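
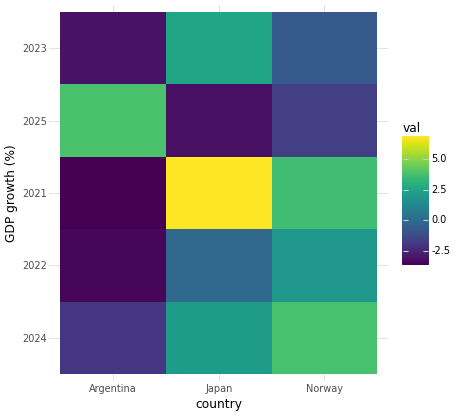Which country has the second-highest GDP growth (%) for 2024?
Top 3 for 2024: Norway ≈ 4, Japan ≈ 2, Argentina ≈ -2.

Japan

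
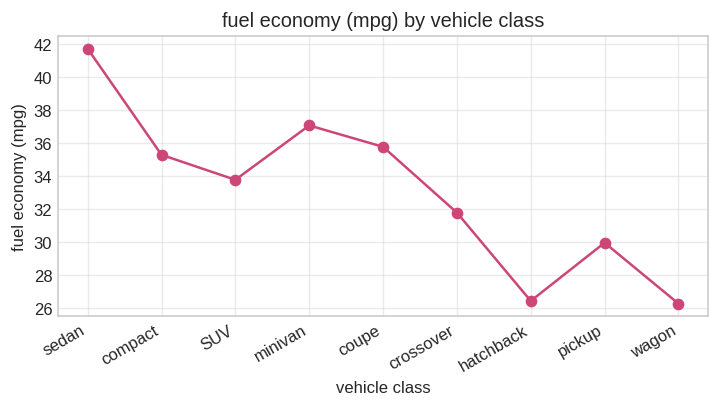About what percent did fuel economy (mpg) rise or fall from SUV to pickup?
≈ -11.8%

SUV ≈ 34, pickup ≈ 30; (30 − 34) / 34 ≈ -11.8%.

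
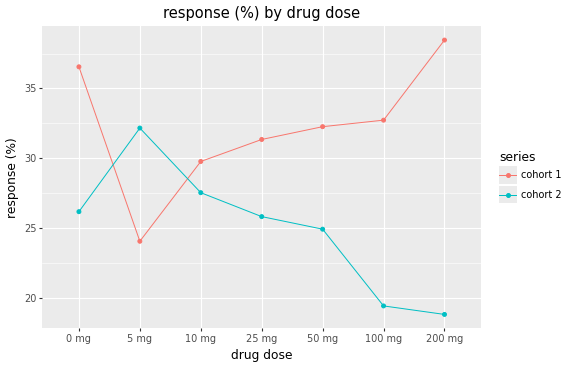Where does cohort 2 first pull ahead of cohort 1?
5 mg

0 mg: cohort 2 ≈ 26 vs cohort 1 ≈ 36 (not yet); 5 mg: cohort 2 ≈ 32 vs cohort 1 ≈ 24 (first crossover).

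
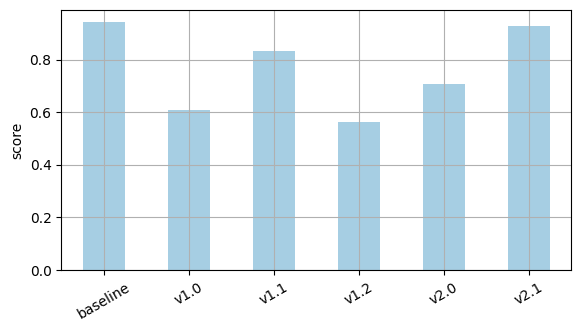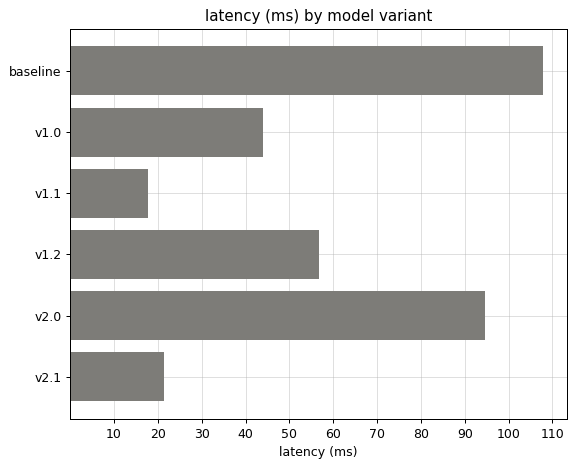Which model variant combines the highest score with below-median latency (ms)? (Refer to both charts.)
Chart 2 median latency (ms) ≈ 50; below-median model variants: v1.0, v1.1, v2.1. Among those, v2.1 has the highest score (≈ 0.9).

v2.1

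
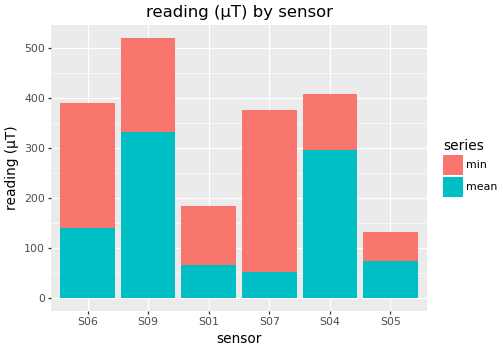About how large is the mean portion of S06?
mean top ≈ 150, bottom ≈ 0; segment ≈ 150.

≈ 150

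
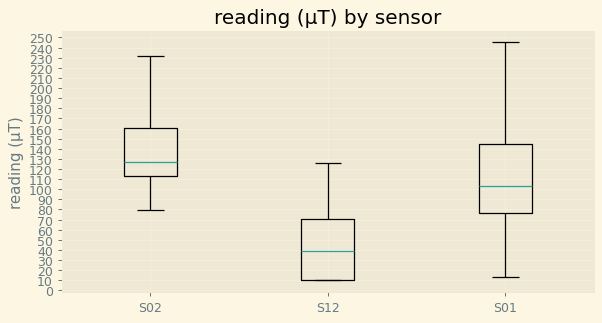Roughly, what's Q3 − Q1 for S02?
≈ 50

Q3 ≈ 160, Q1 ≈ 110; IQR ≈ 50.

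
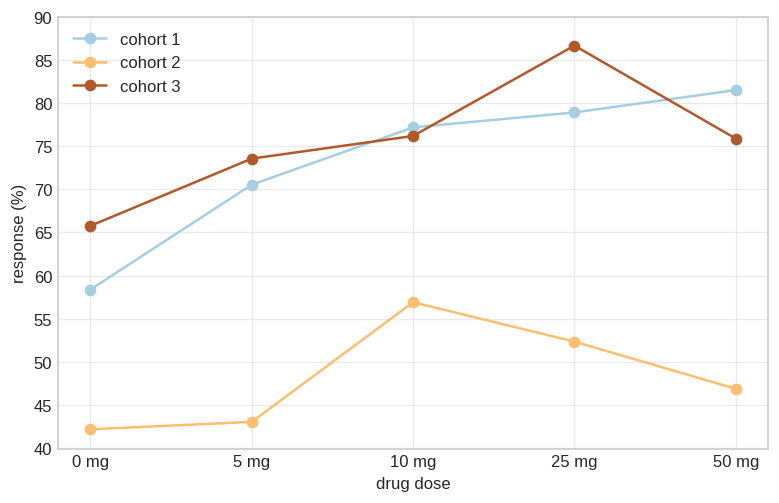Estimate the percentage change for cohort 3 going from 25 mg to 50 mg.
≈ -11.8%

25 mg ≈ 85, 50 mg ≈ 75; (75 − 85) / 85 ≈ -11.8%.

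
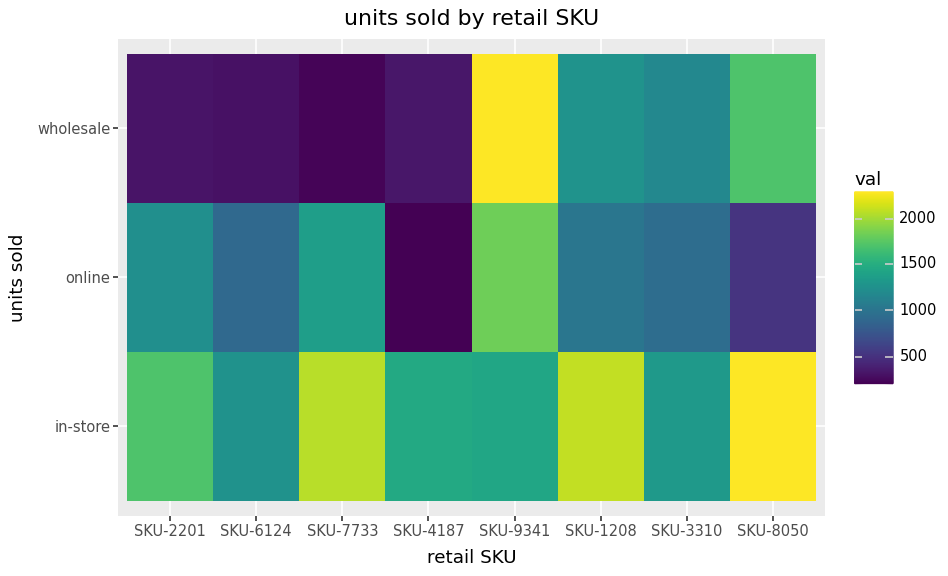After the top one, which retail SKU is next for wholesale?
Top 3 for wholesale: SKU-9341 ≈ 2200, SKU-8050 ≈ 1800, SKU-1208 ≈ 1200.

SKU-8050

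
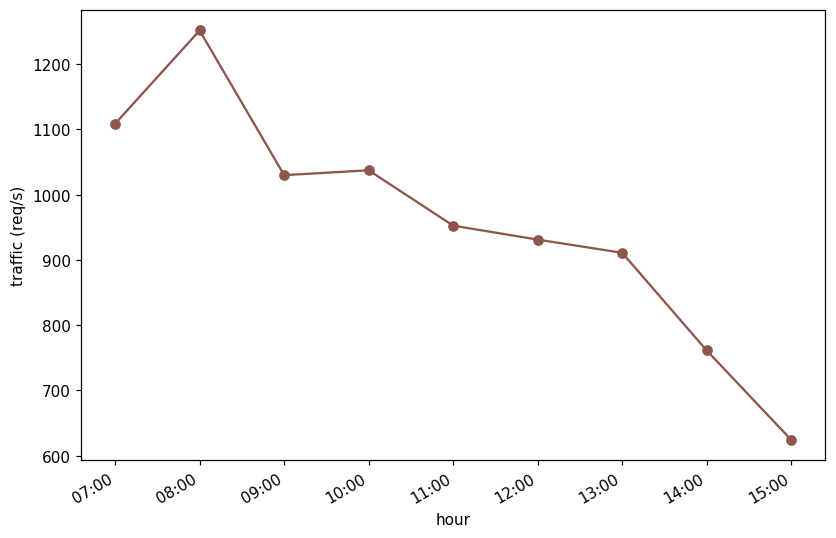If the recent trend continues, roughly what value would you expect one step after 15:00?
≈ 450

Last three: 900, 800, 600 → slope ≈ -150/step → next ≈ 450.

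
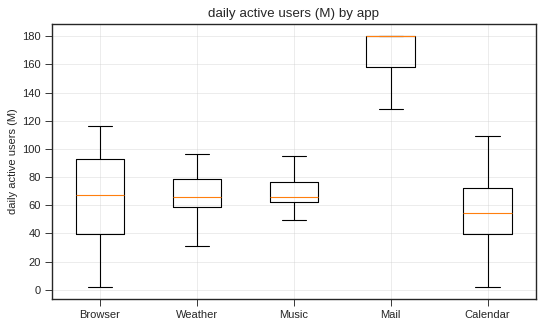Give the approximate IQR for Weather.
≈ 20

Q3 ≈ 80, Q1 ≈ 60; IQR ≈ 20.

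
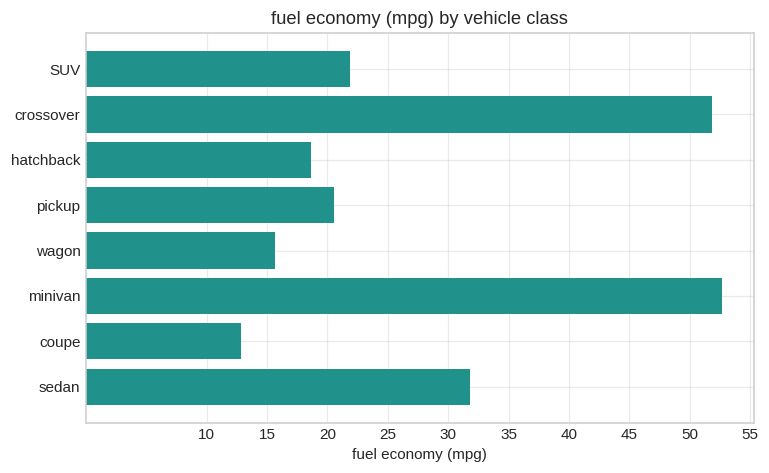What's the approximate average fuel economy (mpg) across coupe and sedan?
(15 + 30) / 2 ≈ 22.

≈ 22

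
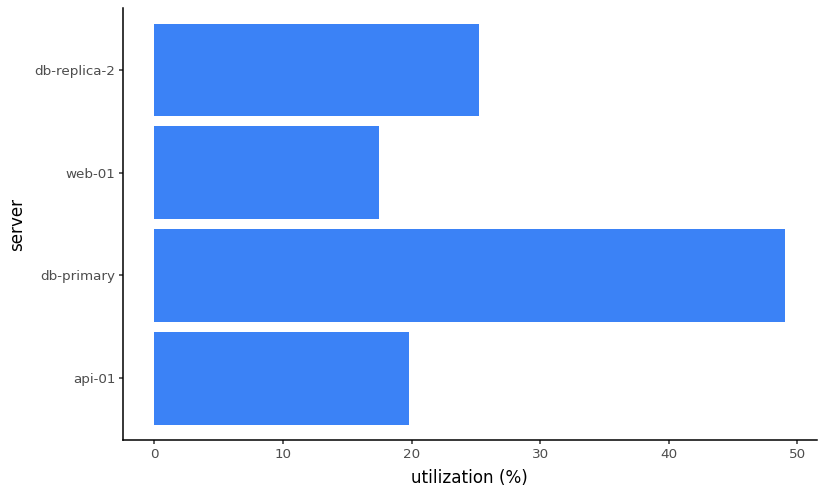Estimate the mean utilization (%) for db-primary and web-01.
≈ 32

(50 + 15) / 2 ≈ 32.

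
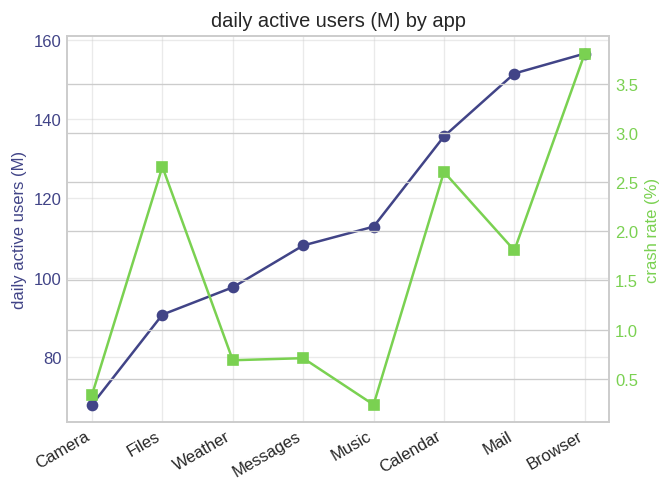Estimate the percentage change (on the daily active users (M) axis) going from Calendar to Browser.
≈ +14.3%

Calendar ≈ 140, Browser ≈ 160; (160 − 140) / 140 ≈ +14.3%.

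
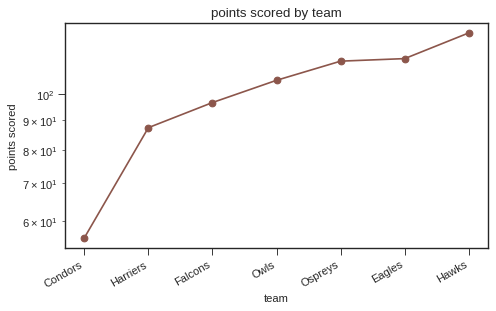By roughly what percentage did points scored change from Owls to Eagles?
≈ +9.1%

Owls ≈ 110, Eagles ≈ 120; (120 − 110) / 110 ≈ +9.1%.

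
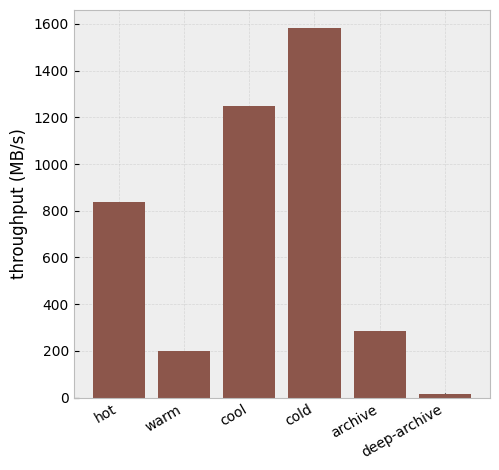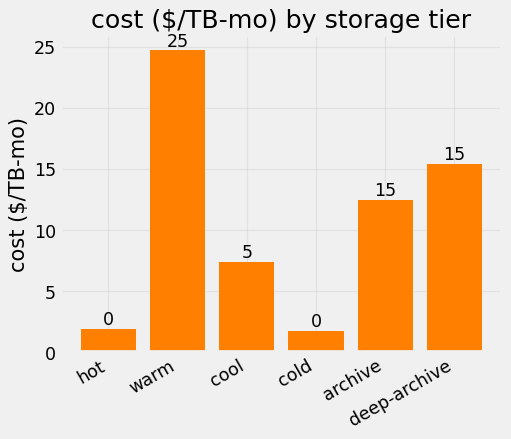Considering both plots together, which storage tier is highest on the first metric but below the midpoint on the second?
Chart 2 median cost ($/TB-mo) ≈ 10; below-median storage tiers: hot, cool, cold. Among those, cold has the highest throughput (MB/s) (≈ 1600).

cold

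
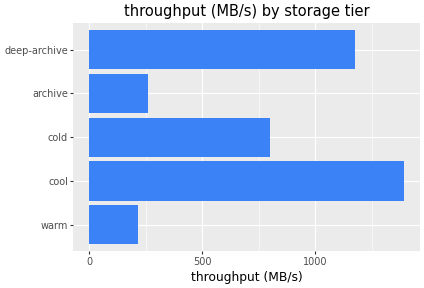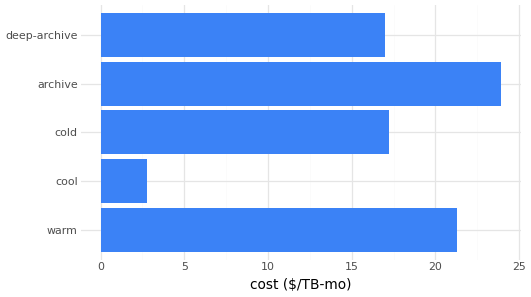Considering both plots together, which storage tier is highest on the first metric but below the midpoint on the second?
cool

Chart 2 median cost ($/TB-mo) ≈ 15; below-median storage tiers: cool, deep-archive. Among those, cool has the highest throughput (MB/s) (≈ 1400).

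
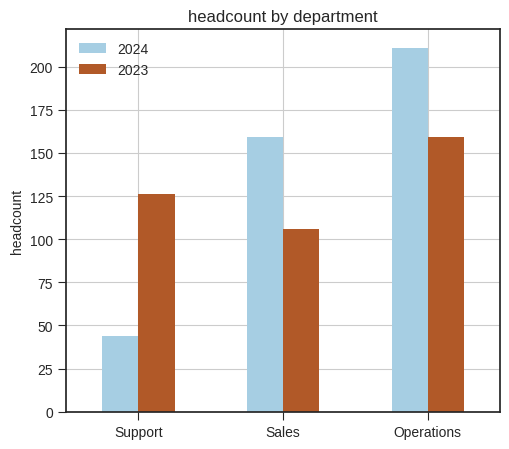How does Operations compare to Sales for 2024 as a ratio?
≈ 1.38×

Operations ≈ 220, Sales ≈ 160; 220/160 ≈ 1.38.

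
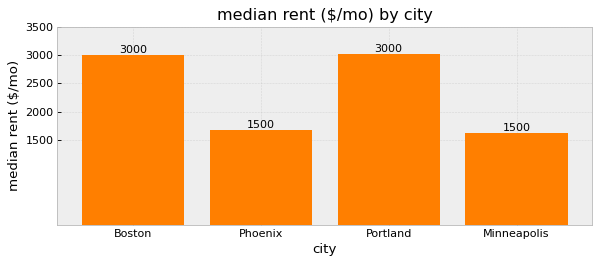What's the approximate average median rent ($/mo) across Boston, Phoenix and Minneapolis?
(3000 + 1500 + 1500) / 3 ≈ 2000.

≈ 2000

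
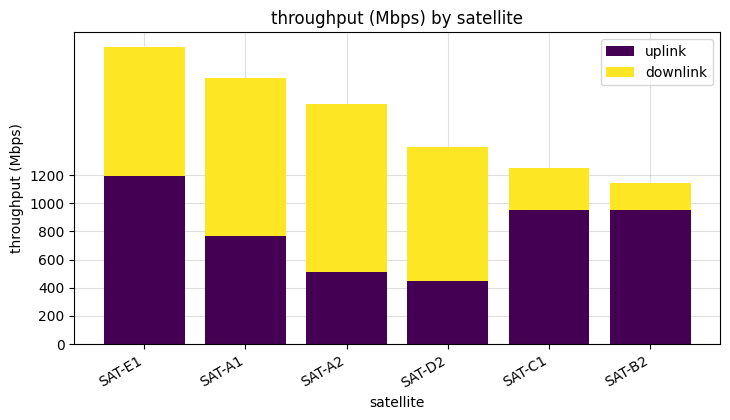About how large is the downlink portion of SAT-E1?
downlink top ≈ 2200, bottom ≈ 1200; segment ≈ 1000.

≈ 1000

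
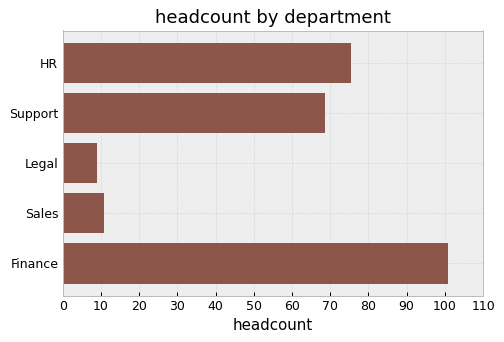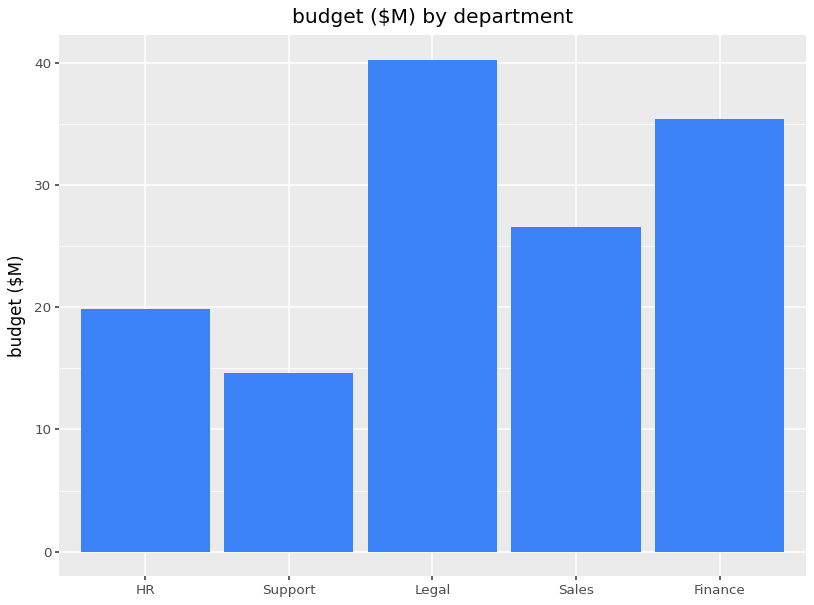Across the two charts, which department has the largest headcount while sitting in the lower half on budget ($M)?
HR

Chart 2 median budget ($M) ≈ 25; below-median departments: HR, Support. Among those, HR has the highest headcount (≈ 80).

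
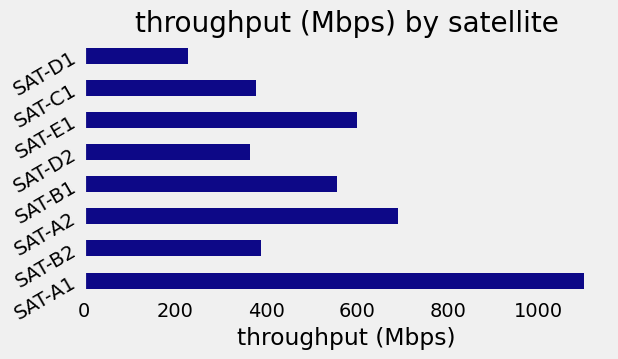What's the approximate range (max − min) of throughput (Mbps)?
Max SAT-A1 ≈ 1100, min SAT-D1 ≈ 200; range ≈ 900.

≈ 900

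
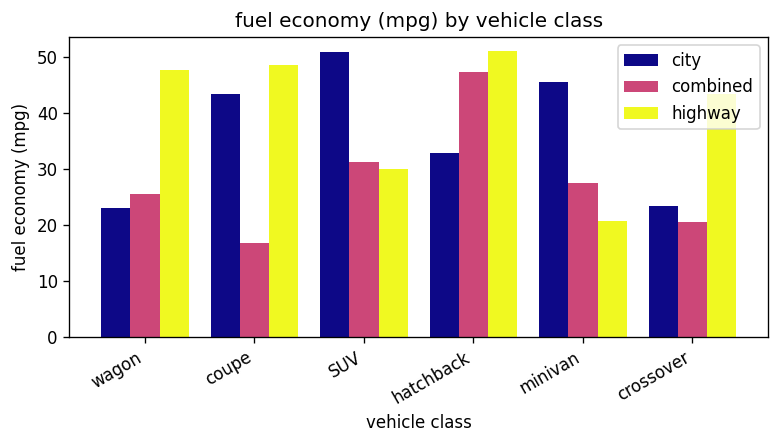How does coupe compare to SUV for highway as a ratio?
coupe ≈ 50, SUV ≈ 30; 50/30 ≈ 1.67.

≈ 1.67×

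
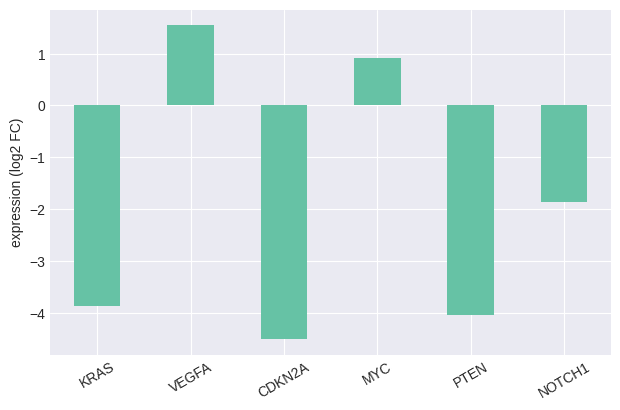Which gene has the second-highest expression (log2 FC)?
MYC

Top 3: VEGFA ≈ 2, MYC ≈ 1, NOTCH1 ≈ -2.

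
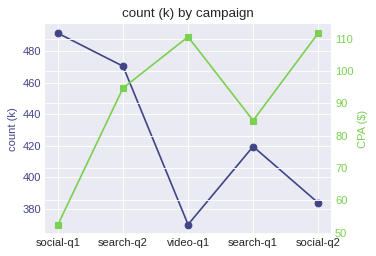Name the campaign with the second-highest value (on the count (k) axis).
search-q2

Top 3 (on the count (k) axis): social-q1 ≈ 500, search-q2 ≈ 480, search-q1 ≈ 420.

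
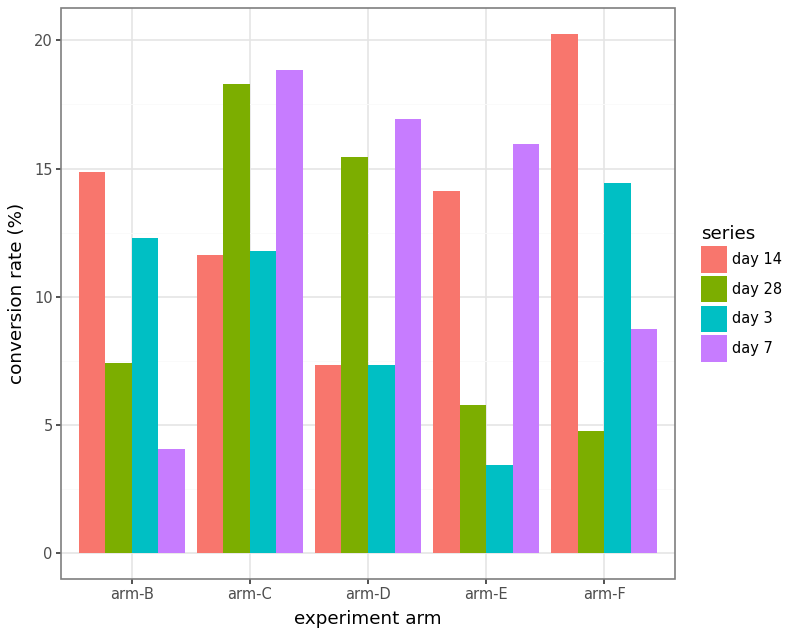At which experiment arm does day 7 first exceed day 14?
arm-B: day 7 ≈ 4 vs day 14 ≈ 14 (not yet); arm-C: day 7 ≈ 18 vs day 14 ≈ 12 (first crossover).

arm-C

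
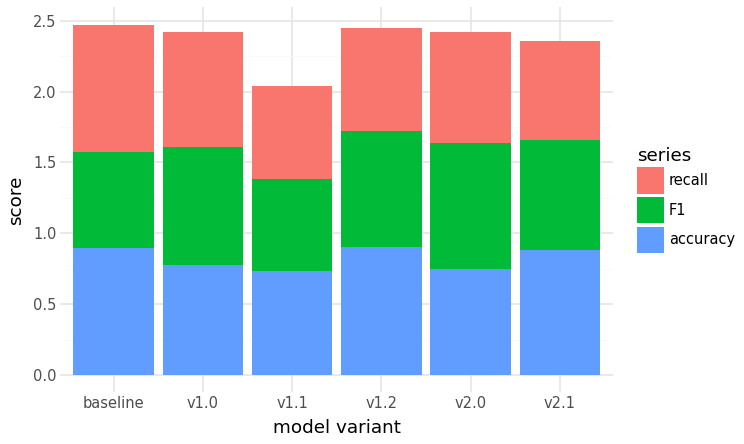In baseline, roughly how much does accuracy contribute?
accuracy top ≈ 1.0, bottom ≈ 0.0; segment ≈ 1.0.

≈ 1.0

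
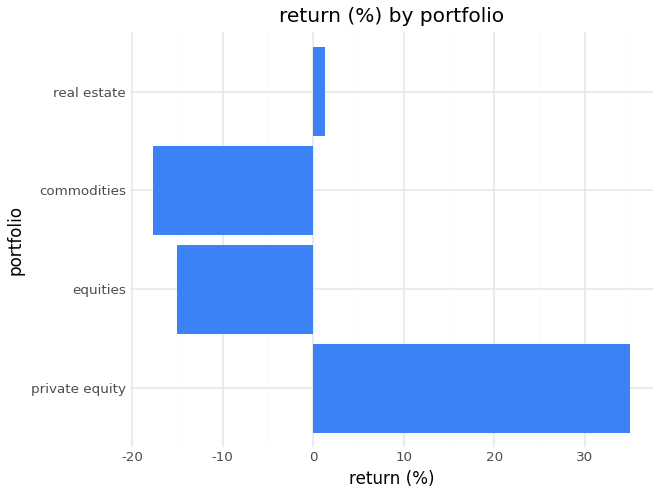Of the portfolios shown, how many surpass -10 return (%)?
2

Above -10: private equity, real estate.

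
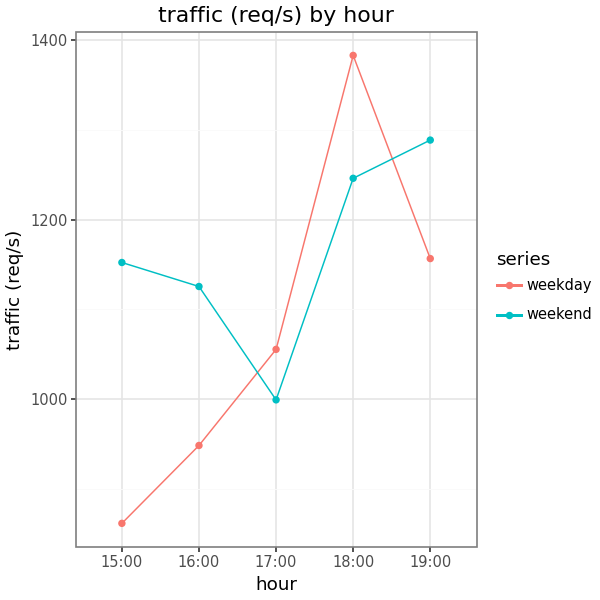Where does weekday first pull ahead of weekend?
16:00: weekday ≈ 950 vs weekend ≈ 1150 (not yet); 17:00: weekday ≈ 1050 vs weekend ≈ 1000 (first crossover).

17:00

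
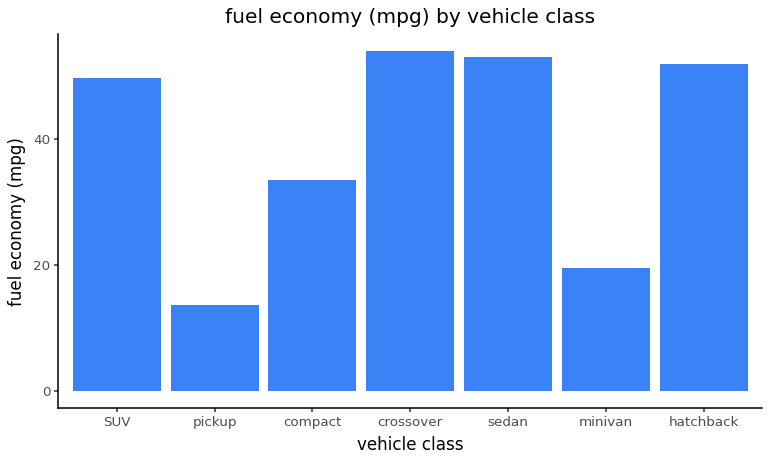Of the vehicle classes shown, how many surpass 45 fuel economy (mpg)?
4

Above 45: SUV, crossover, sedan, hatchback.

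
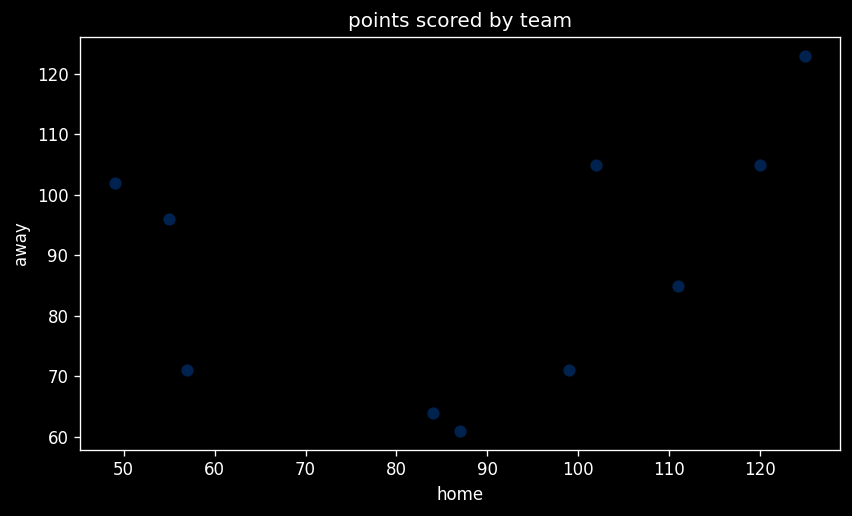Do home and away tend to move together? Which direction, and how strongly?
positive, weak

Points are positively correlated; weak (|r| ≈ 0.3).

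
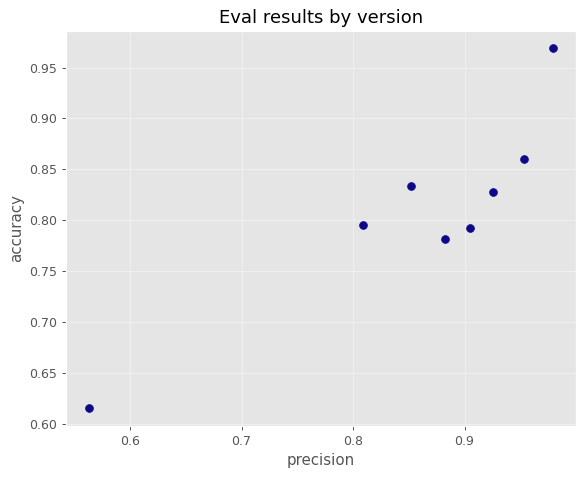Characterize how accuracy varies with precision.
Points are positively correlated; strong (|r| ≈ 0.9).

positive, strong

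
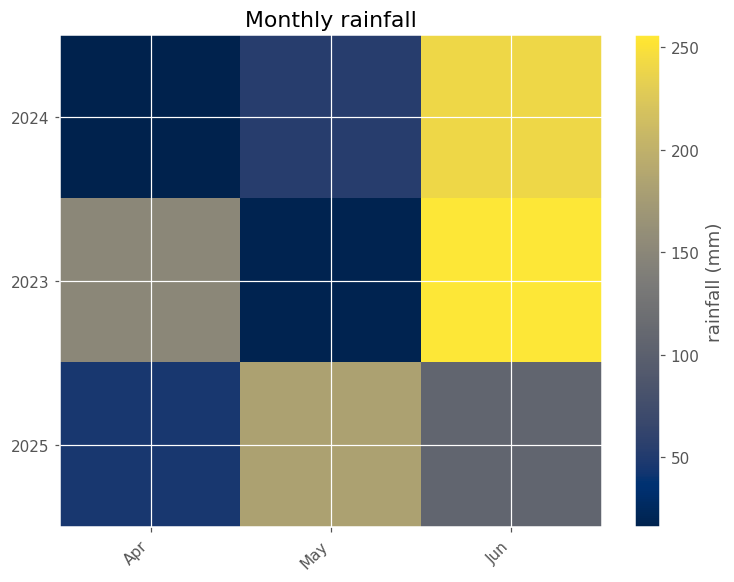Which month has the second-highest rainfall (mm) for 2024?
Top 3 for 2024: Jun ≈ 250, May ≈ 50, Apr ≈ 25.

May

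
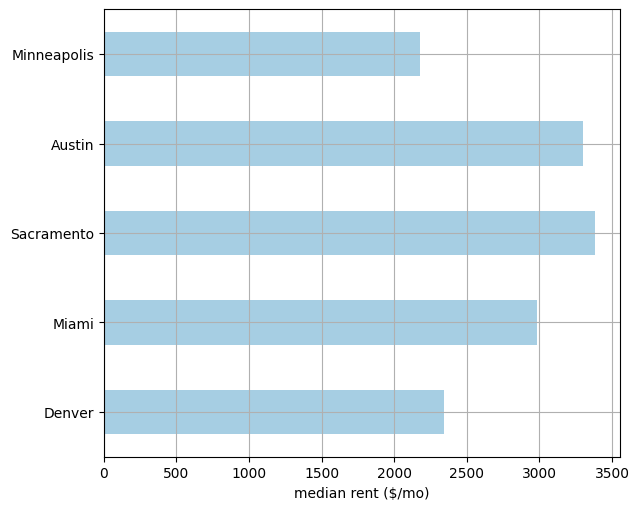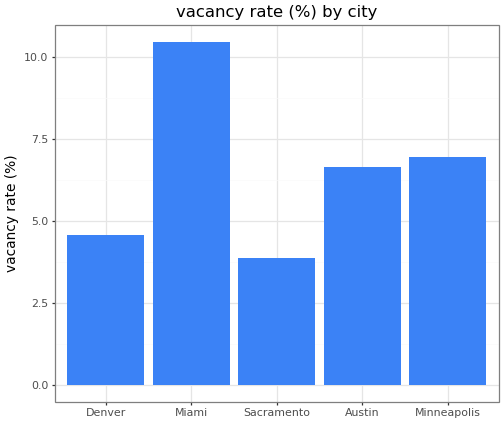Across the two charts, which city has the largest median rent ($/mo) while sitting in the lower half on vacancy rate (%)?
Chart 2 median vacancy rate (%) ≈ 7; below-median cities: Denver, Sacramento. Among those, Sacramento has the highest median rent ($/mo) (≈ 3500).

Sacramento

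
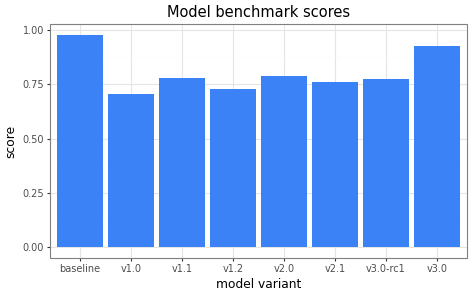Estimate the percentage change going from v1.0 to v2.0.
≈ +14.3%

v1.0 ≈ 0.7, v2.0 ≈ 0.8; (0.8 − 0.7) / 0.7 ≈ +14.3%.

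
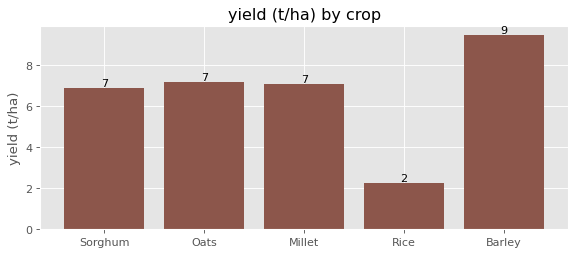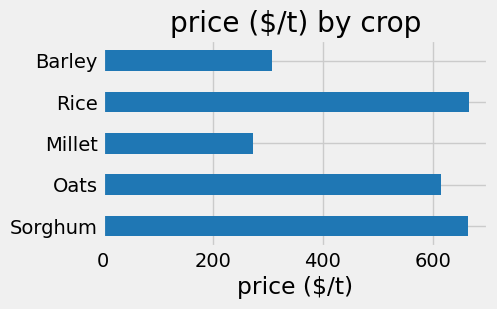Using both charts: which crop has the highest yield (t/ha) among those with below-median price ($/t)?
Barley

Chart 2 median price ($/t) ≈ 600; below-median crops: Millet, Barley. Among those, Barley has the highest yield (t/ha) (≈ 9).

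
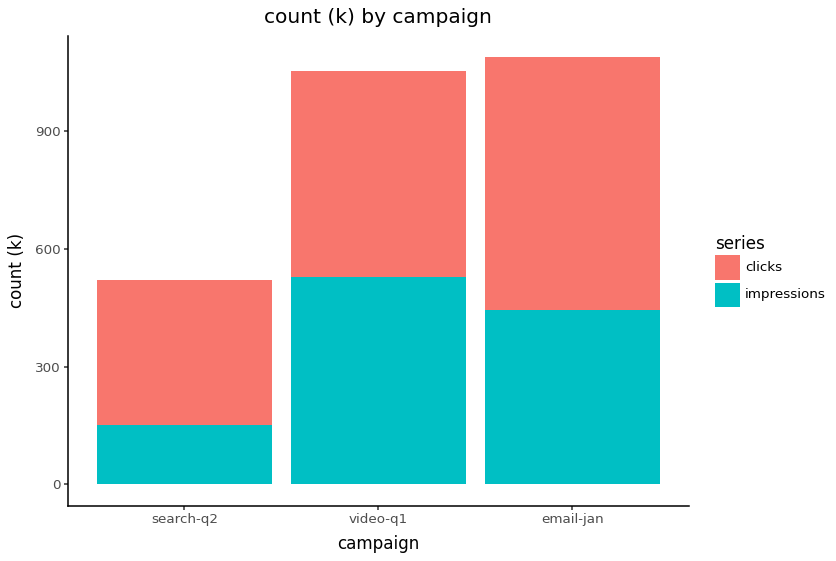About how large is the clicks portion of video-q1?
clicks top ≈ 1100, bottom ≈ 500; segment ≈ 600.

≈ 600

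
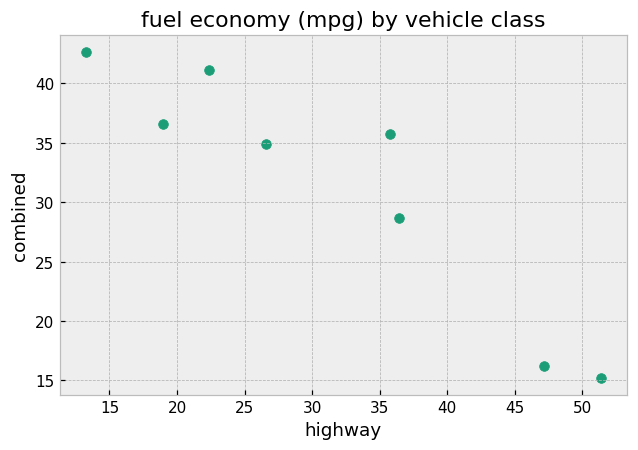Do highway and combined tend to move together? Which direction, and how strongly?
negative, strong

Points are negatively correlated; strong (|r| ≈ 0.9).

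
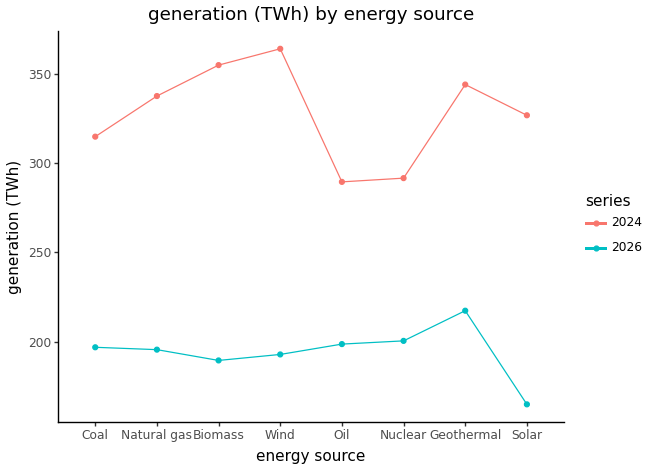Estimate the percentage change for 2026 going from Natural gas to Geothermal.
Natural gas ≈ 200, Geothermal ≈ 220; (220 − 200) / 200 ≈ +10%.

≈ +10%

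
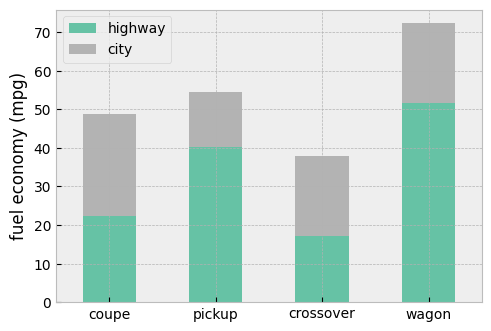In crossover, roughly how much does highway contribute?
≈ 20

highway top ≈ 20, bottom ≈ 0; segment ≈ 20.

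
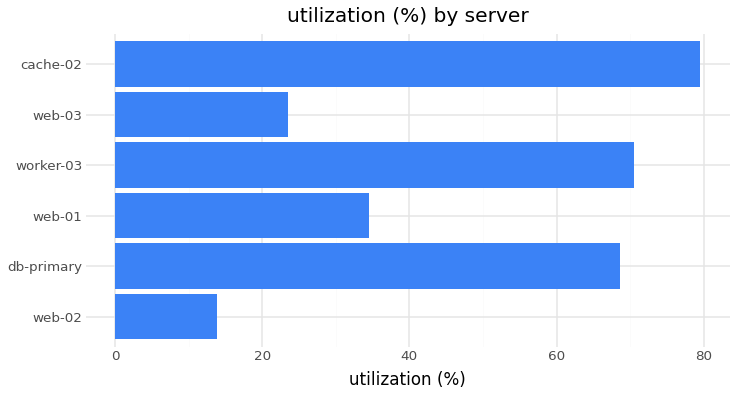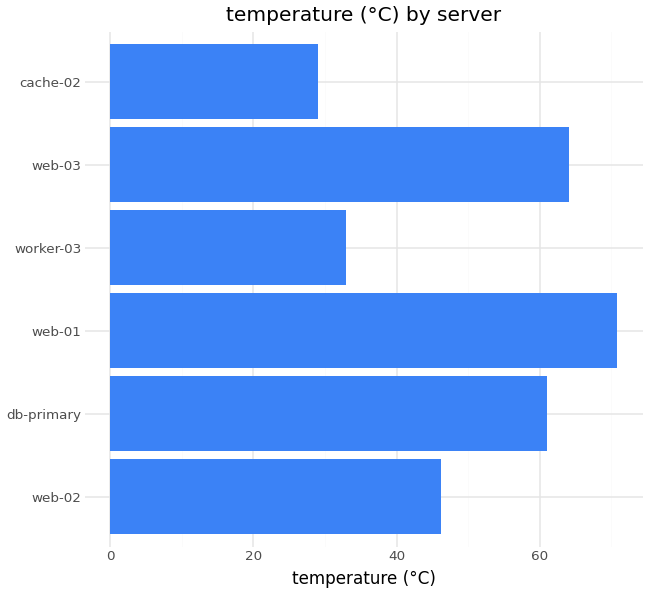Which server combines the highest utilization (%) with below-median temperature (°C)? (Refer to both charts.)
Chart 2 median temperature (°C) ≈ 50; below-median servers: web-02, worker-03, cache-02. Among those, cache-02 has the highest utilization (%) (≈ 80).

cache-02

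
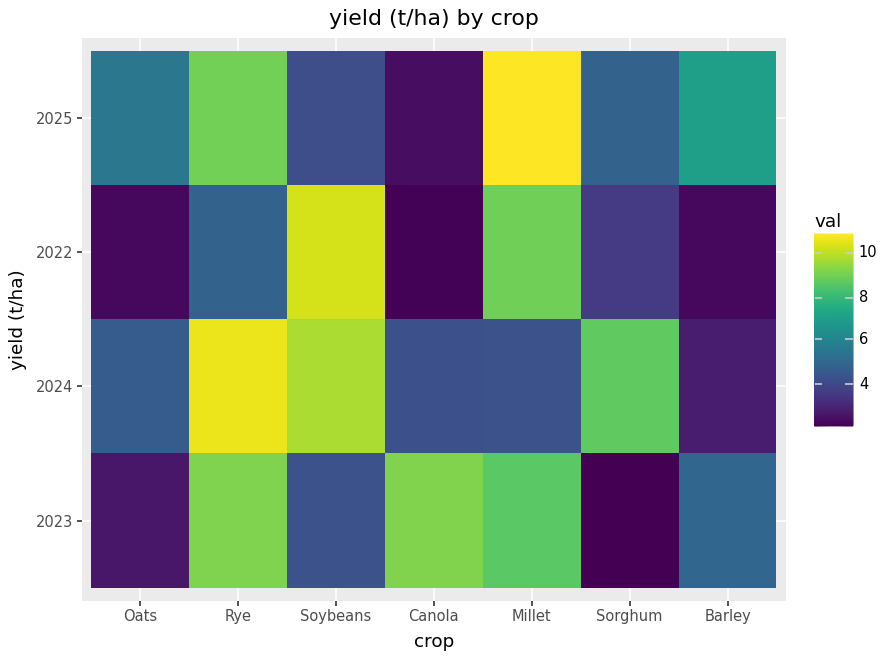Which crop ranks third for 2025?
Barley

Top 4 for 2025: Millet ≈ 11, Rye ≈ 9, Barley ≈ 7, Oats ≈ 6.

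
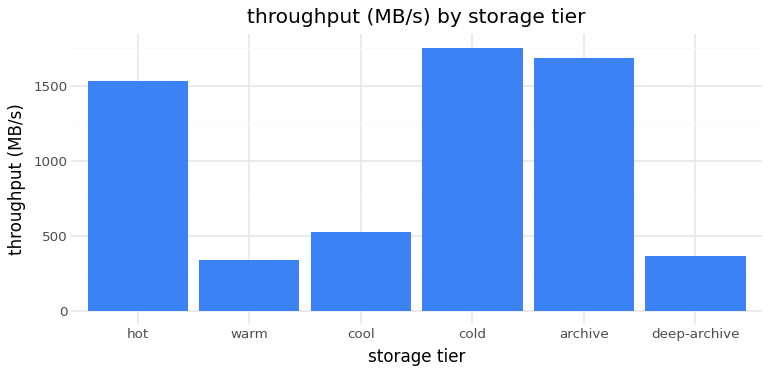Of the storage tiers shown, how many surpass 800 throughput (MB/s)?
Above 800: hot, cold, archive.

3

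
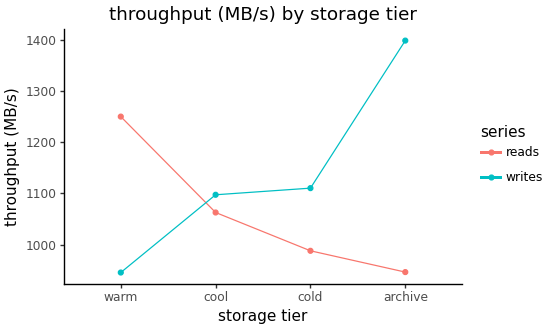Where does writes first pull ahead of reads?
warm: writes ≈ 950 vs reads ≈ 1250 (not yet); cool: writes ≈ 1100 vs reads ≈ 1050 (first crossover).

cool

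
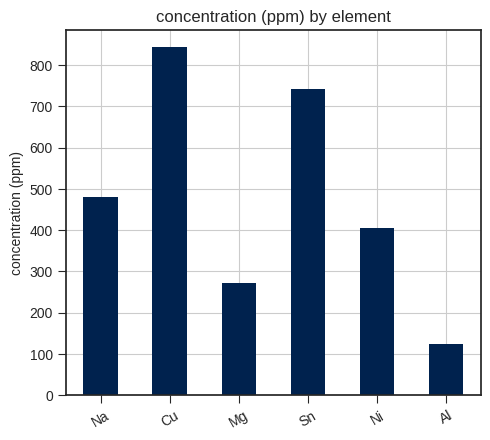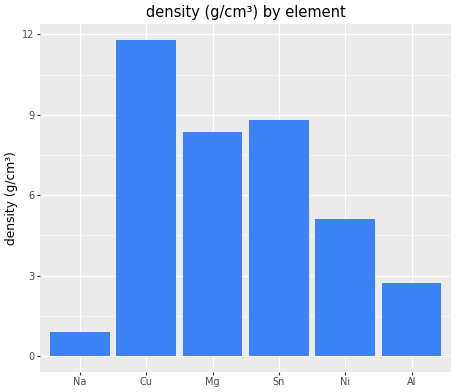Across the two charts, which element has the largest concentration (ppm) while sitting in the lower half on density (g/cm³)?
Chart 2 median density (g/cm³) ≈ 6; below-median elements: Na, Ni, Al. Among those, Na has the highest concentration (ppm) (≈ 500).

Na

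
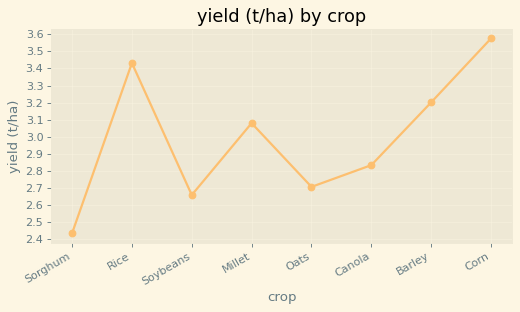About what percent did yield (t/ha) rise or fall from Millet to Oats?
≈ -12.9%

Millet ≈ 3.1, Oats ≈ 2.7; (2.7 − 3.1) / 3.1 ≈ -12.9%.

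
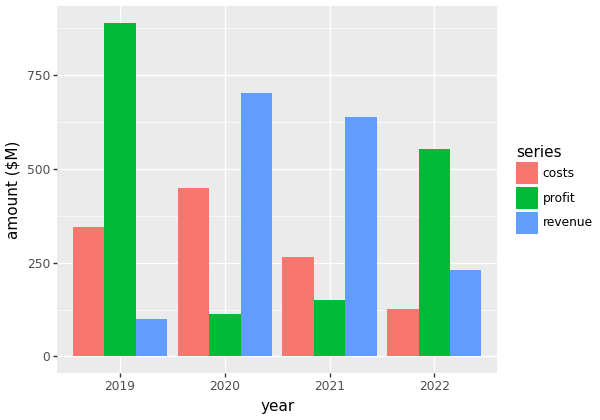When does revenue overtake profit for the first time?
2019: revenue ≈ 100 vs profit ≈ 900 (not yet); 2020: revenue ≈ 700 vs profit ≈ 100 (first crossover).

2020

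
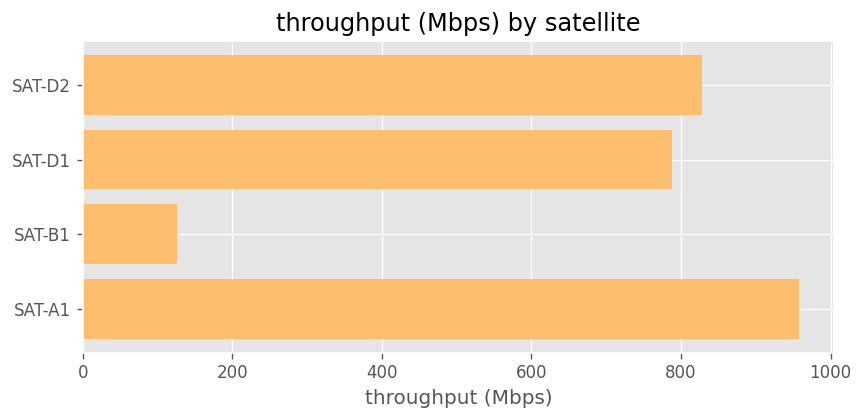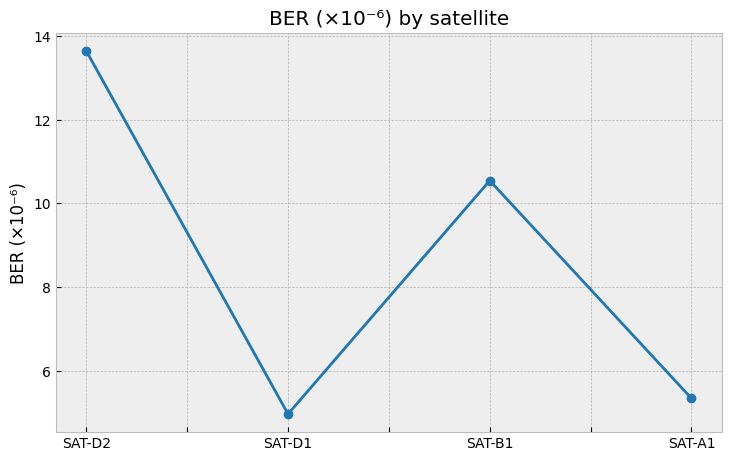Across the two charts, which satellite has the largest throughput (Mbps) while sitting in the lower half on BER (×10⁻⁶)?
Chart 2 median BER (×10⁻⁶) ≈ 8; below-median satellites: SAT-D1, SAT-A1. Among those, SAT-A1 has the highest throughput (Mbps) (≈ 1000).

SAT-A1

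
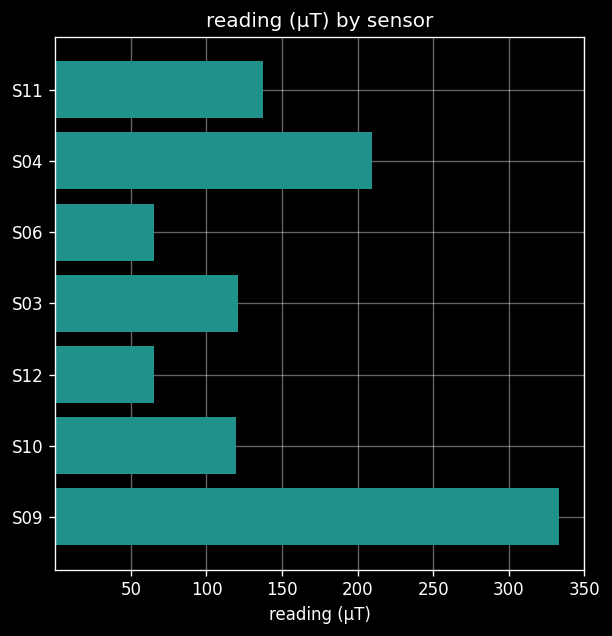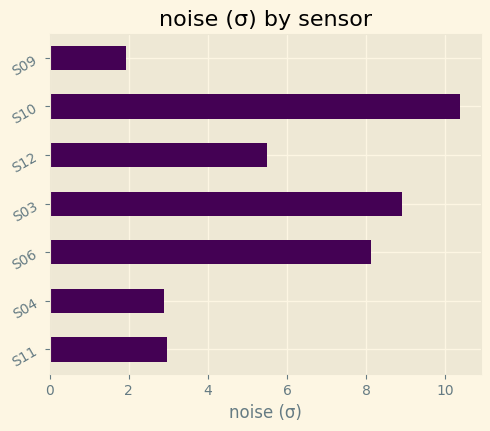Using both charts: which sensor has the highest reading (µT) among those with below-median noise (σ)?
S09

Chart 2 median noise (σ) ≈ 5; below-median sensors: S11, S04, S09. Among those, S09 has the highest reading (µT) (≈ 350).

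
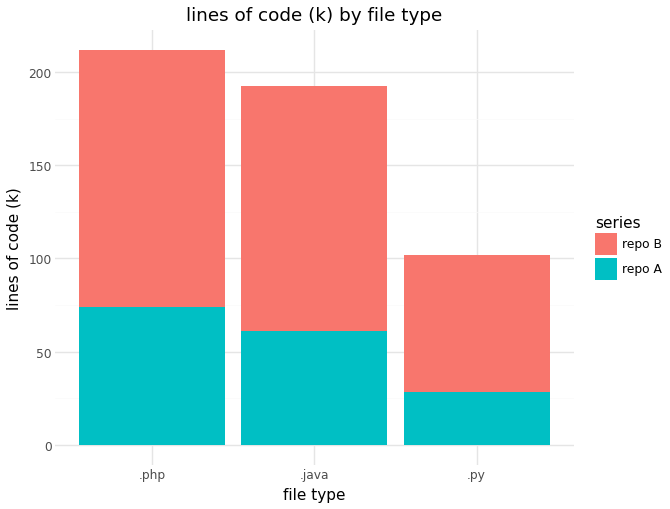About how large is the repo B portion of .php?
≈ 140

repo B top ≈ 220, bottom ≈ 80; segment ≈ 140.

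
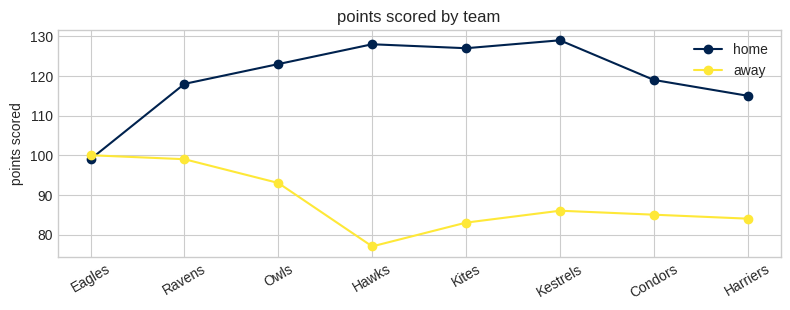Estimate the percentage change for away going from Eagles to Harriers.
Eagles ≈ 100, Harriers ≈ 85; (85 − 100) / 100 ≈ -15%.

≈ -15%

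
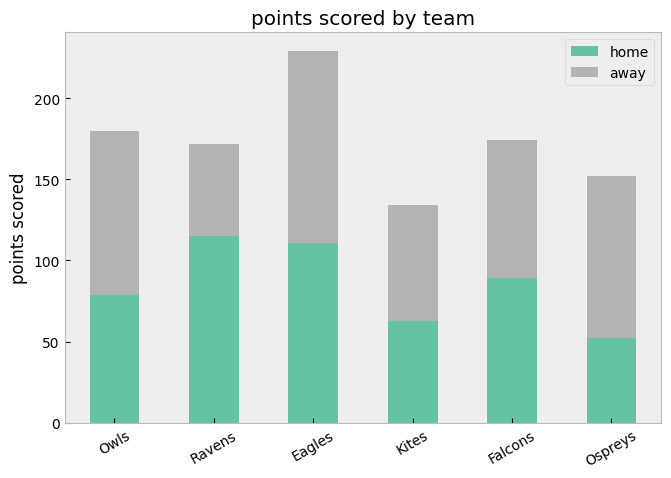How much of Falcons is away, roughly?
away top ≈ 180, bottom ≈ 80; segment ≈ 100.

≈ 100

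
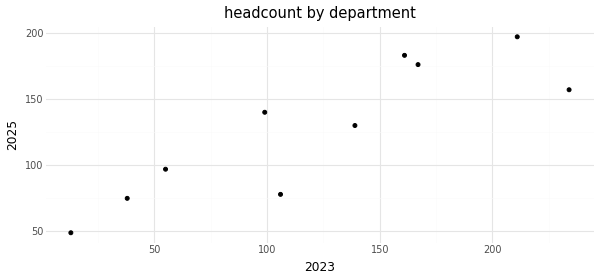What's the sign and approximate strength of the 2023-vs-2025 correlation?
Points are positively correlated; strong (|r| ≈ 0.9).

positive, strong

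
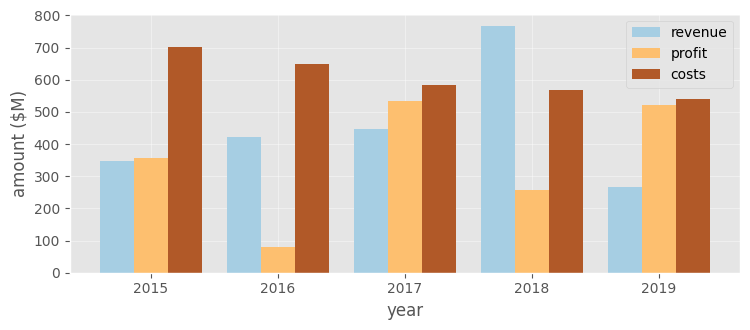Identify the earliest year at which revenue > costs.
2017: revenue ≈ 400 vs costs ≈ 600 (not yet); 2018: revenue ≈ 800 vs costs ≈ 600 (first crossover).

2018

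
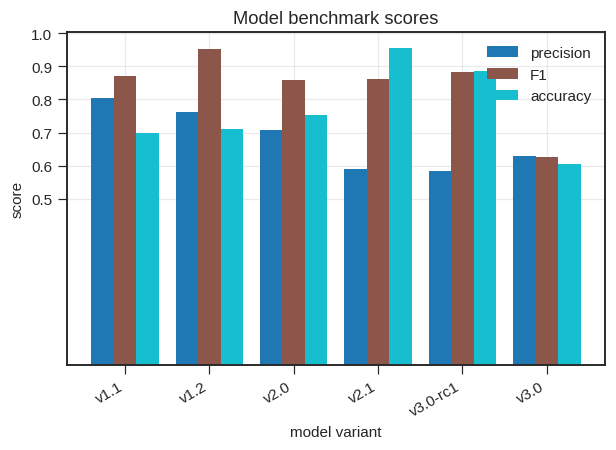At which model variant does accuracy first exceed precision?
v2.0

v1.2: accuracy ≈ 0.7 vs precision ≈ 0.8 (not yet); v2.0: accuracy ≈ 0.8 vs precision ≈ 0.7 (first crossover).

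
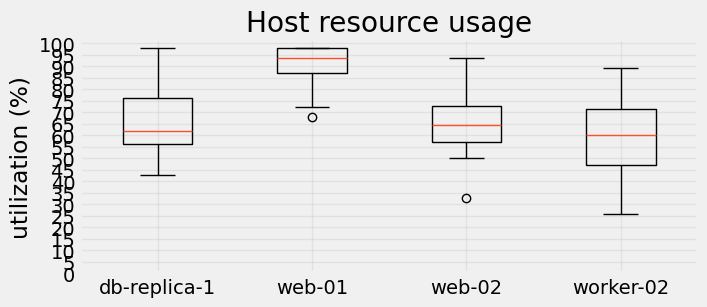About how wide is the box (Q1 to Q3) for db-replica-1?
≈ 20

Q3 ≈ 75, Q1 ≈ 55; IQR ≈ 20.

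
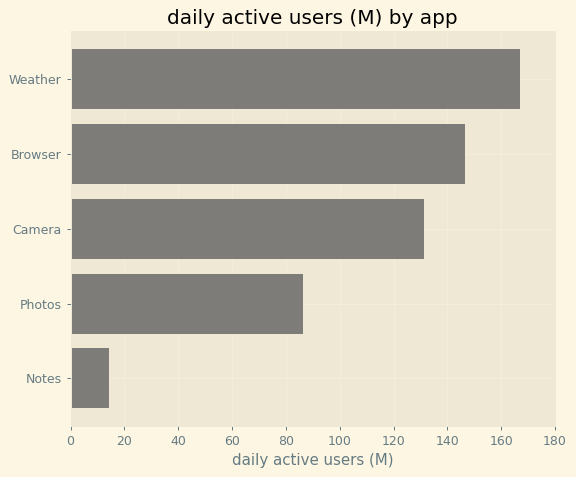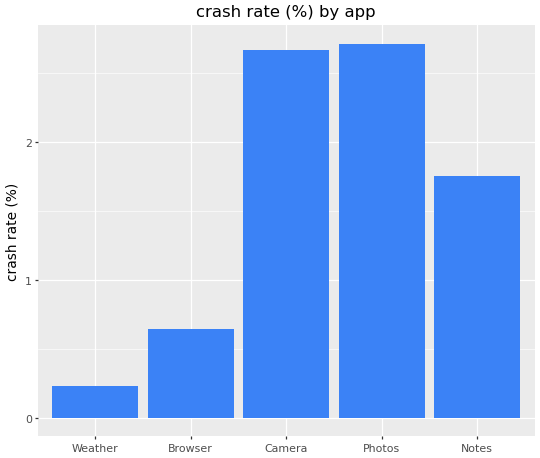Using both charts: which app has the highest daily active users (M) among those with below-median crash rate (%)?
Chart 2 median crash rate (%) ≈ 2; below-median apps: Weather, Browser. Among those, Weather has the highest daily active users (M) (≈ 160).

Weather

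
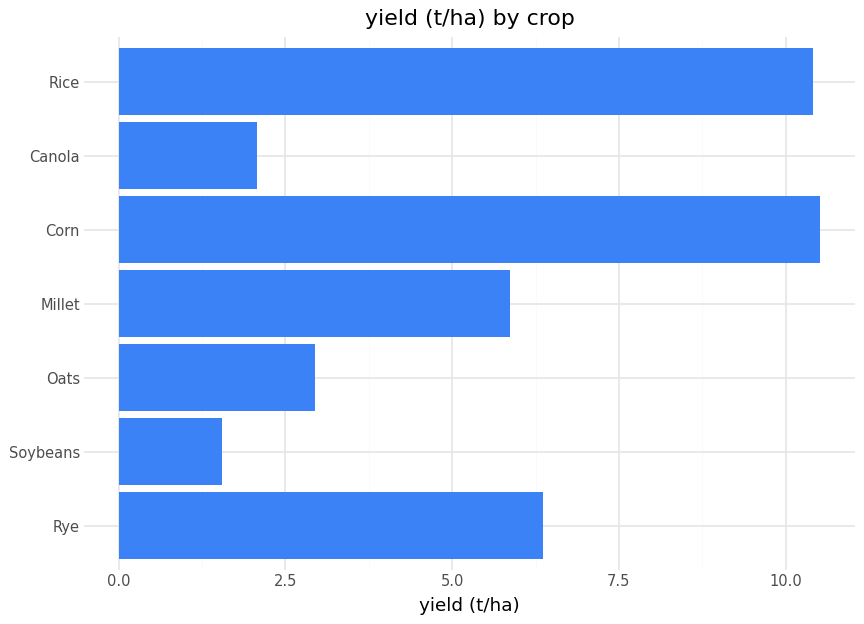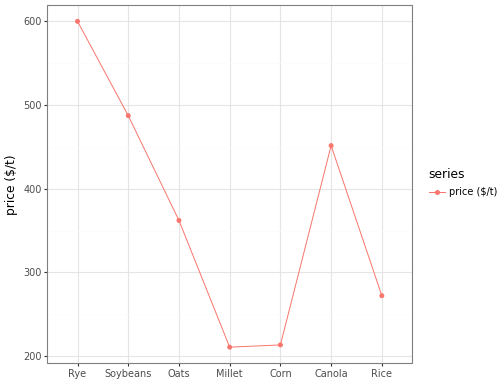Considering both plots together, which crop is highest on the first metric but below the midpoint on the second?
Corn

Chart 2 median price ($/t) ≈ 400; below-median crops: Millet, Corn, Rice. Among those, Corn has the highest yield (t/ha) (≈ 11).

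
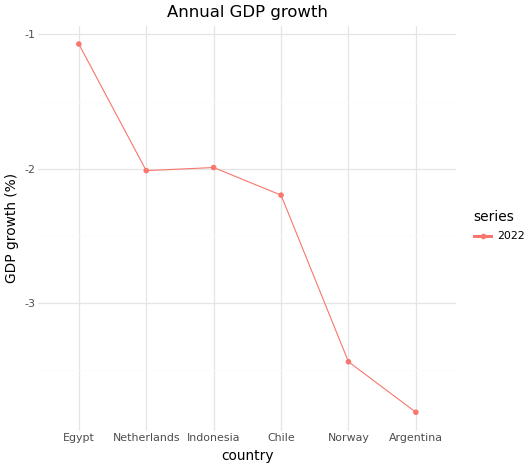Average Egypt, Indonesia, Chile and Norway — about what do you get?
≈ -2.12

(-1.0 + -2.0 + -2.0 + -3.5) / 4 ≈ -2.12.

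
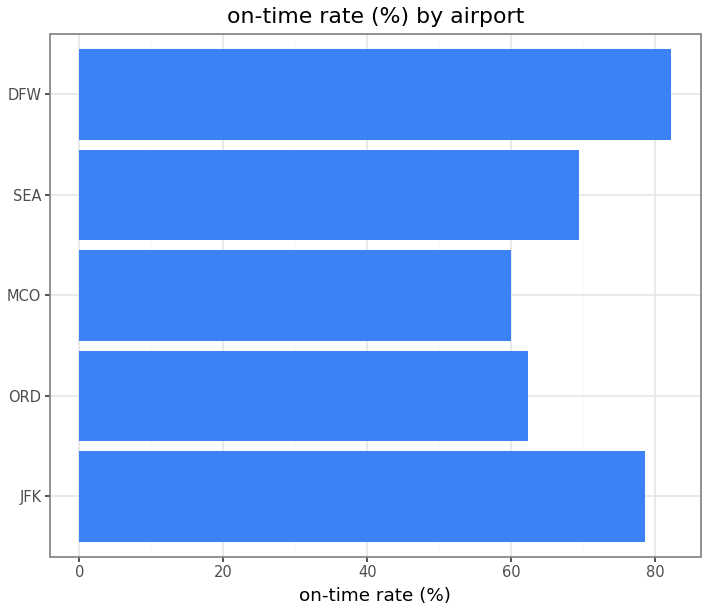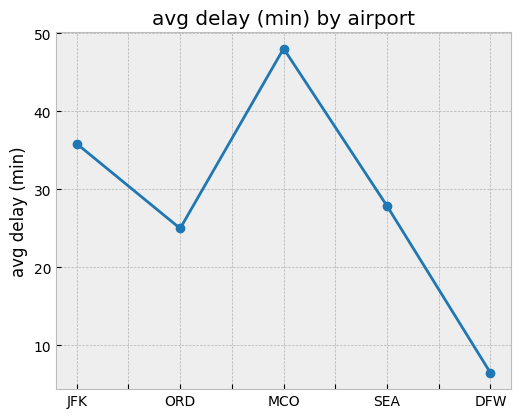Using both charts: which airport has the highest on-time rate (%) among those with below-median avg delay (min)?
DFW

Chart 2 median avg delay (min) ≈ 30; below-median airports: ORD, DFW. Among those, DFW has the highest on-time rate (%) (≈ 80).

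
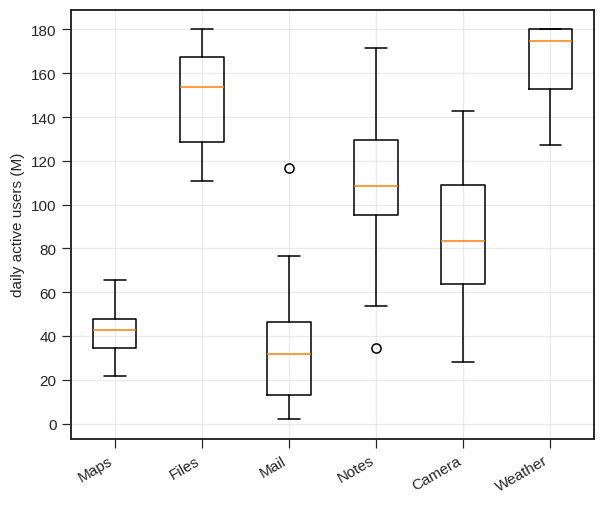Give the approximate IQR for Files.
Q3 ≈ 160, Q1 ≈ 120; IQR ≈ 40.

≈ 40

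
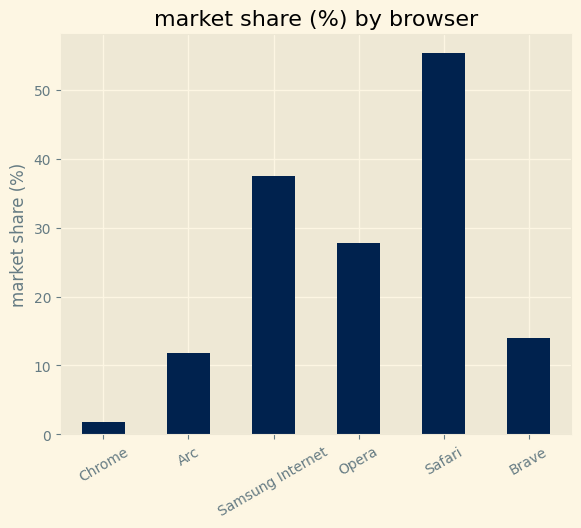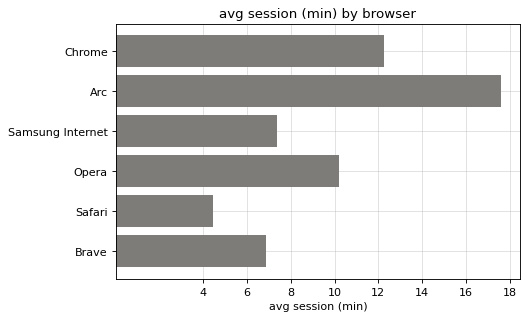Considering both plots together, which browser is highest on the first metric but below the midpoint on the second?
Safari

Chart 2 median avg session (min) ≈ 8; below-median browsers: Samsung Internet, Safari, Brave. Among those, Safari has the highest market share (%) (≈ 60).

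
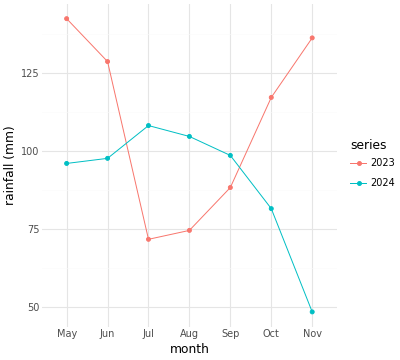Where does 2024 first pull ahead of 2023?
Jun: 2024 ≈ 100 vs 2023 ≈ 130 (not yet); Jul: 2024 ≈ 110 vs 2023 ≈ 70 (first crossover).

Jul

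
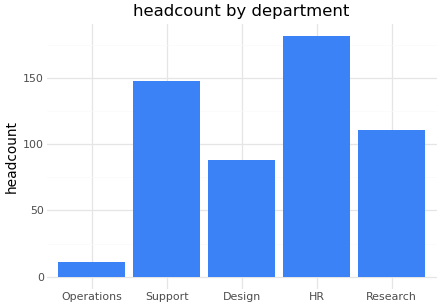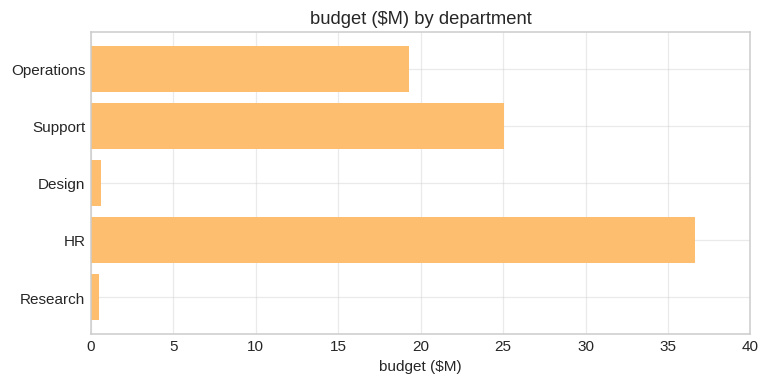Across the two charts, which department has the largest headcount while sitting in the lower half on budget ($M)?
Chart 2 median budget ($M) ≈ 20; below-median departments: Design, Research. Among those, Research has the highest headcount (≈ 120).

Research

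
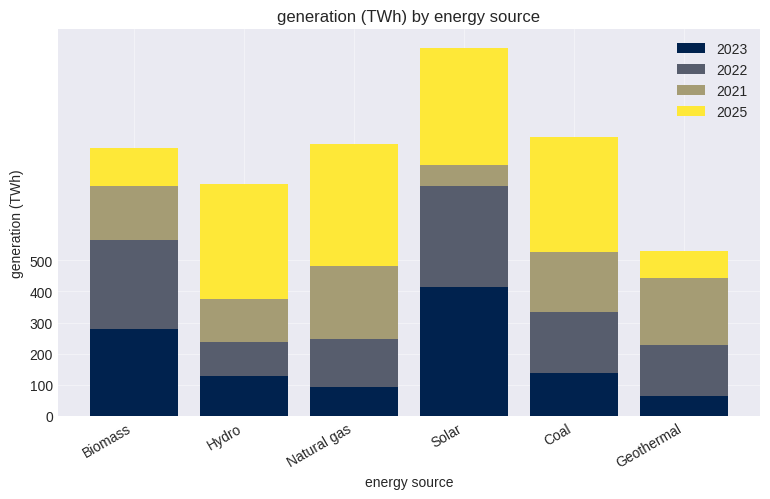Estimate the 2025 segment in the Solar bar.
≈ 400

2025 top ≈ 1200, bottom ≈ 800; segment ≈ 400.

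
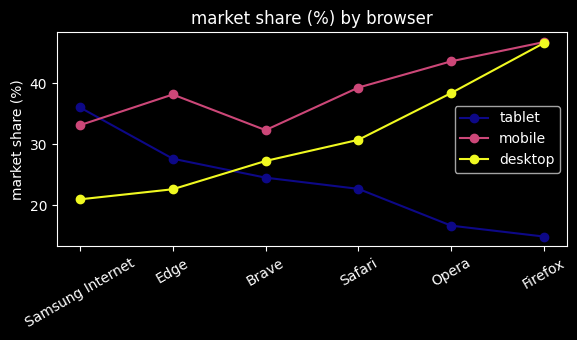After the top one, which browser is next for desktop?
Opera

Top 3 for desktop: Firefox ≈ 45, Opera ≈ 40, Safari ≈ 30.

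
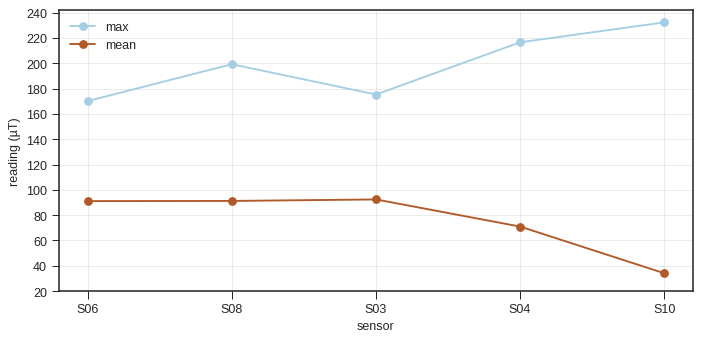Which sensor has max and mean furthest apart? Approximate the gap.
S10: max ≈ 240, mean ≈ 40 → gap ≈ 200. Next-largest (S04) is only ≈ 140.

S10, ≈ 200 µT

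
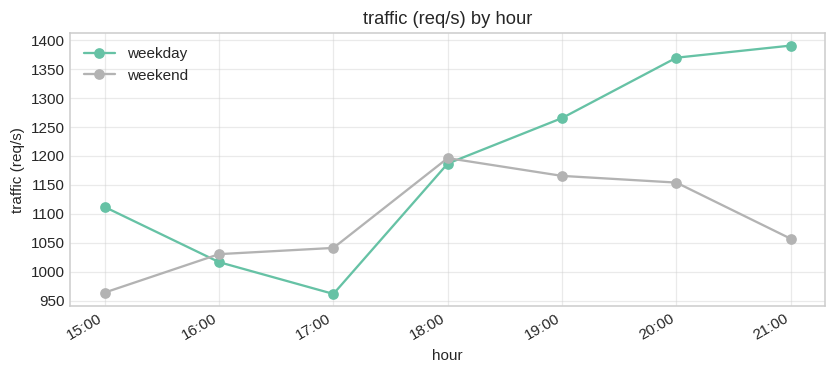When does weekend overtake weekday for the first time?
15:00: weekend ≈ 950 vs weekday ≈ 1100 (not yet); 16:00: weekend ≈ 1050 vs weekday ≈ 1000 (first crossover).

16:00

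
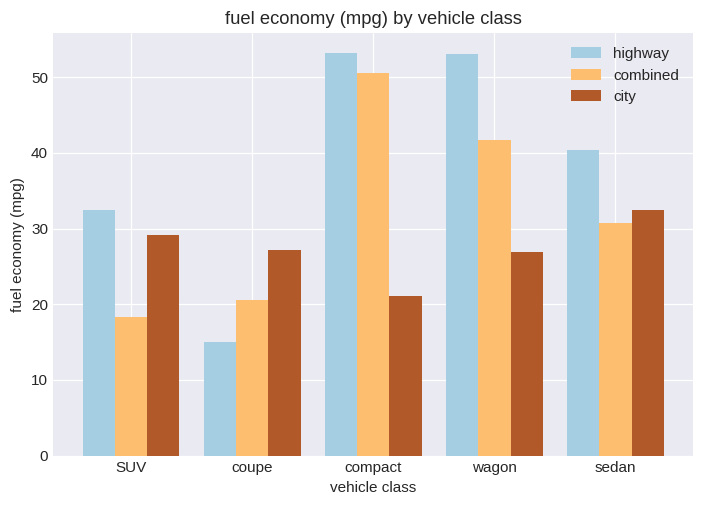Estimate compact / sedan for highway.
≈ 1.38×

compact ≈ 55, sedan ≈ 40; 55/40 ≈ 1.38.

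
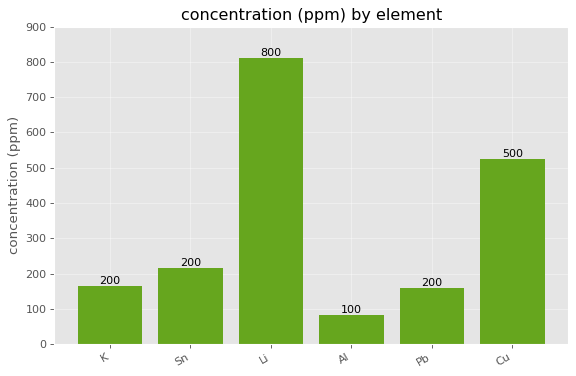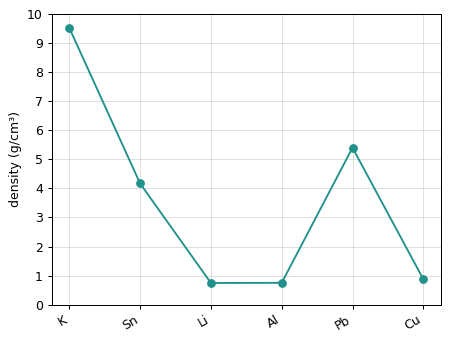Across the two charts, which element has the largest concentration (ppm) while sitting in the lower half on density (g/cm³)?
Li

Chart 2 median density (g/cm³) ≈ 3; below-median elements: Li, Al, Cu. Among those, Li has the highest concentration (ppm) (≈ 800).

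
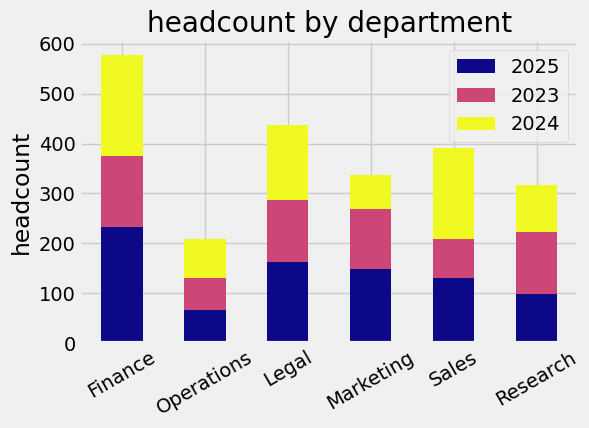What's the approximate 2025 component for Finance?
2025 top ≈ 250, bottom ≈ 0; segment ≈ 250.

≈ 250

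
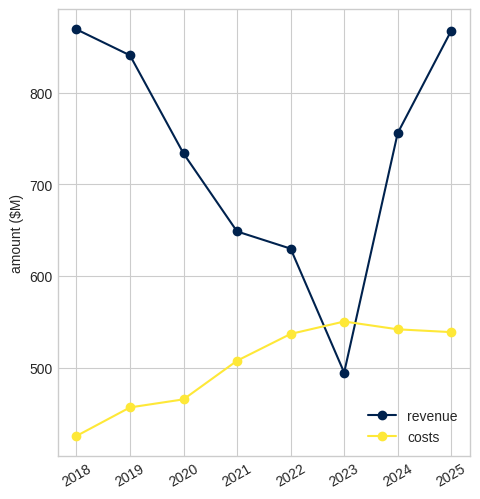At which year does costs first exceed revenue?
2022: costs ≈ 550 vs revenue ≈ 650 (not yet); 2023: costs ≈ 550 vs revenue ≈ 500 (first crossover).

2023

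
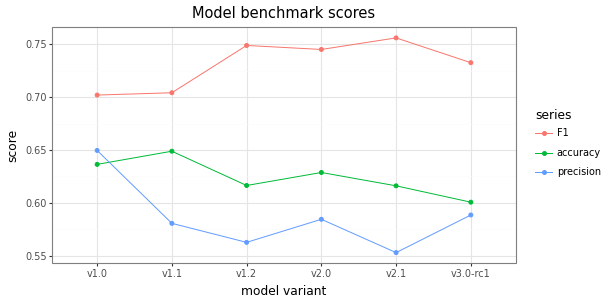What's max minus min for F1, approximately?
≈ 0.06

Max v2.1 ≈ 0.76, min v1.0 ≈ 0.70; range ≈ 0.06.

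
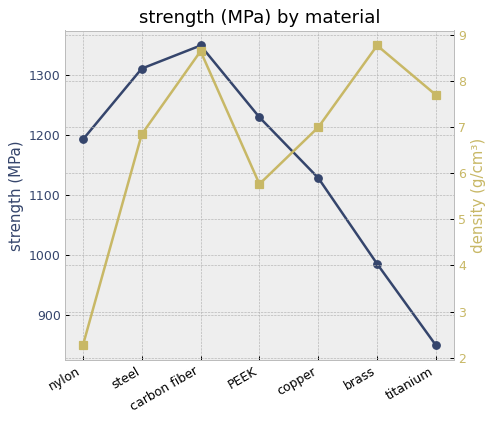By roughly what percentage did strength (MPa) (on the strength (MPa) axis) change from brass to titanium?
≈ -15%

brass ≈ 1000, titanium ≈ 850; (850 − 1000) / 1000 ≈ -15%.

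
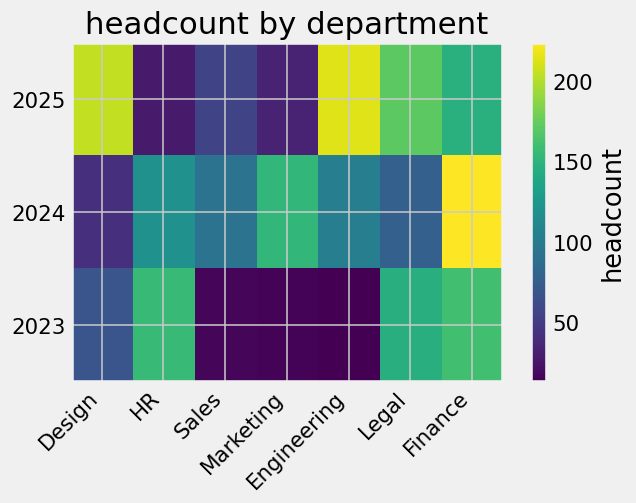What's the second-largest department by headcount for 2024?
Marketing

Top 3 for 2024: Finance ≈ 220, Marketing ≈ 160, HR ≈ 120.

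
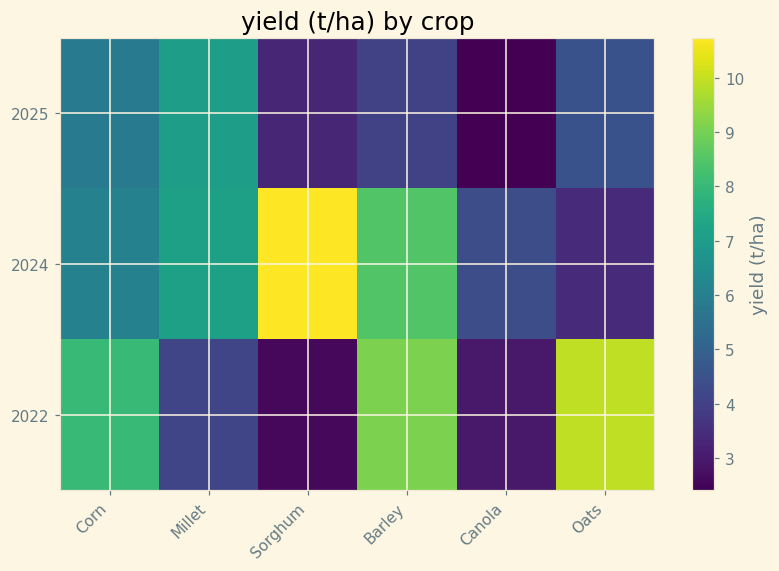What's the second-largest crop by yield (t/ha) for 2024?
Barley

Top 3 for 2024: Sorghum ≈ 11, Barley ≈ 8, Millet ≈ 7.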